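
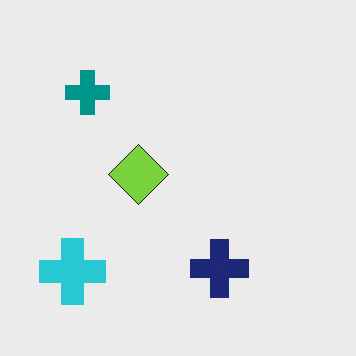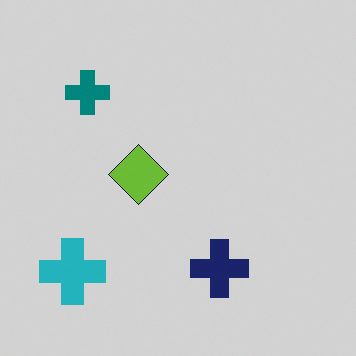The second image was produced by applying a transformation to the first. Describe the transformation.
The second image is the first slightly darkened.

Every pixel — background and shapes alike — is uniformly darkened.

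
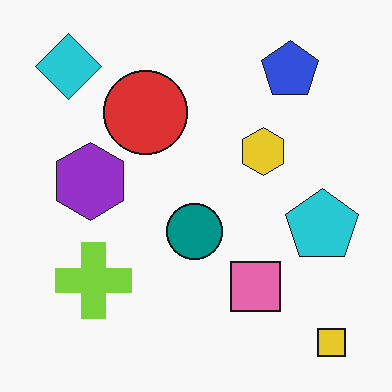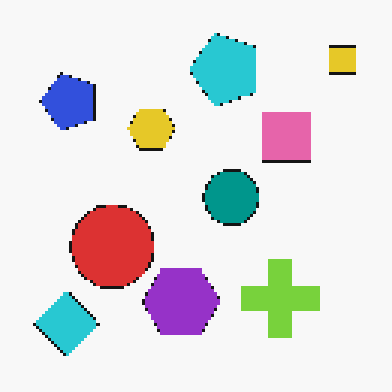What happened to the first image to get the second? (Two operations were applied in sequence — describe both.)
It was rotated 90° counter-clockwise, then mildly pixelated.

The yellow square sits in the bottom-right of the first image and the top-right of the second — consistent with a whole-image 90° counter-clockwise rotation. Shapes are reduced to large square blocks; fine edges and outlines are lost — a downscale-then-upscale (mosaic) effect.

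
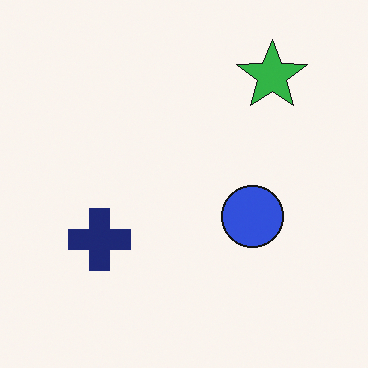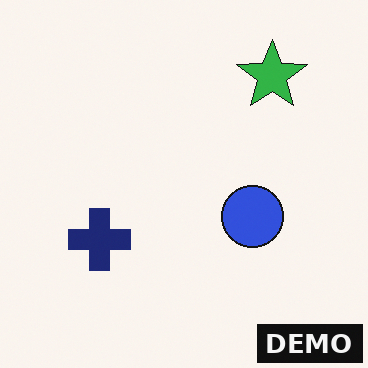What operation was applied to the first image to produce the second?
This is the original image watermarked with the text "DEMO" in the lower-right corner.

A dark label reading "DEMO" appears in the lower-right corner.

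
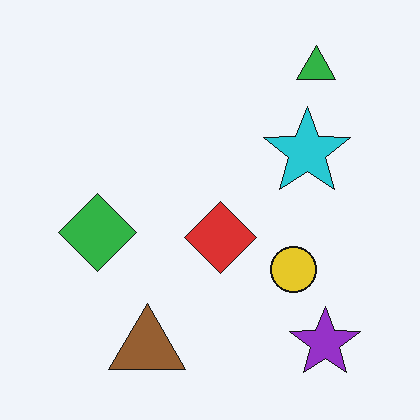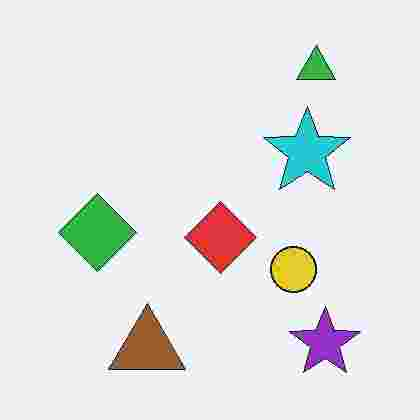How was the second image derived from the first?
The second image is the first heavily JPEG-compressed with obvious blocking artifacts.

Blocky 8×8 compression artifacts appear around shape edges and the flat background shows ringing — characteristic JPEG degradation.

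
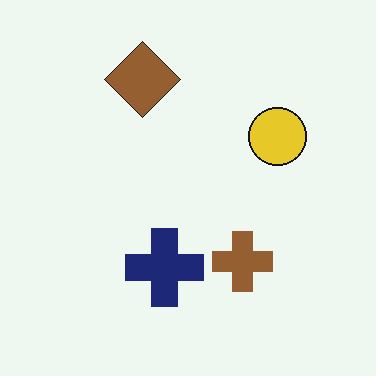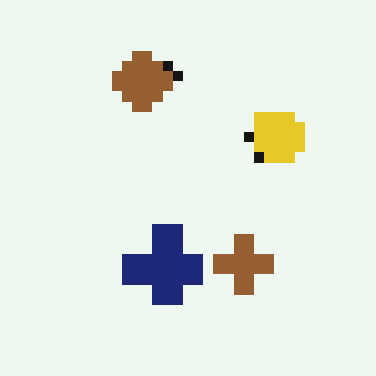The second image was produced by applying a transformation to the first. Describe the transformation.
This is the original image heavily pixelated into large blocks.

Shapes are reduced to large square blocks; fine edges and outlines are lost — a downscale-then-upscale (mosaic) effect.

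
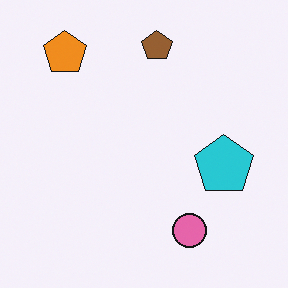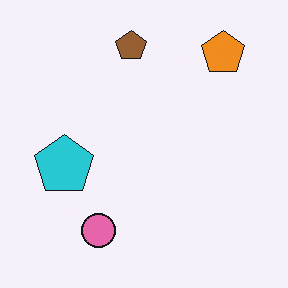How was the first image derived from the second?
This is the original image flipped horizontally (left ↔ right).

The cyan pentagon is in the left of the second image and the right of the first — shapes on opposite sides of the vertical midline have swapped in a mirror flip.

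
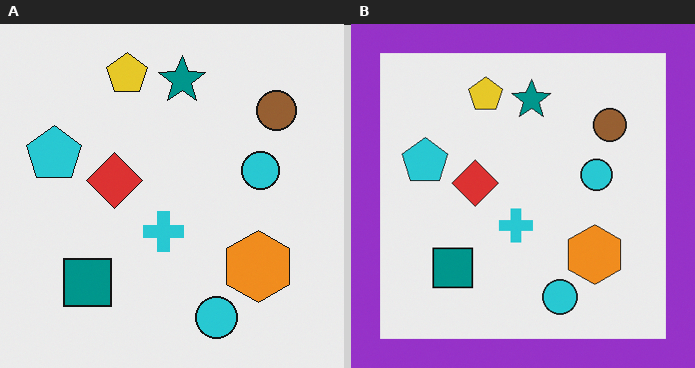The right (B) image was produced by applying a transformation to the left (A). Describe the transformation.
Framed with a purple border.

A solid purple frame runs around the edge of the right (B) image, with the content slightly shrunk inside it.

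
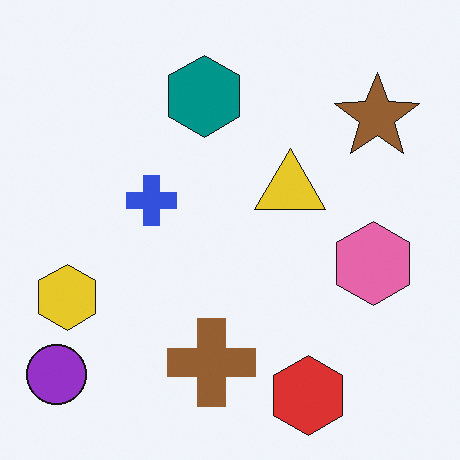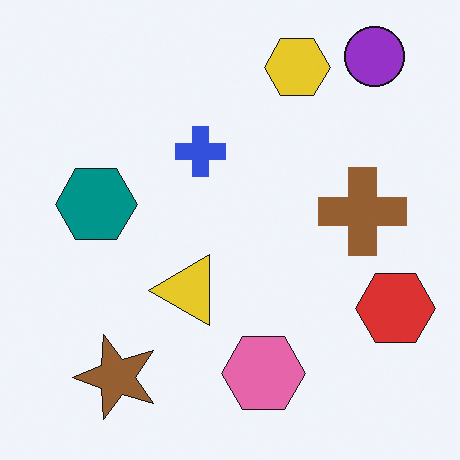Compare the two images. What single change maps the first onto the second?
The second image is the first transposed (reflected across the top-left ↔ bottom-right diagonal).

Shapes have swapped their row and column positions — what was in the top-right is now in the bottom-left — a diagonal reflection.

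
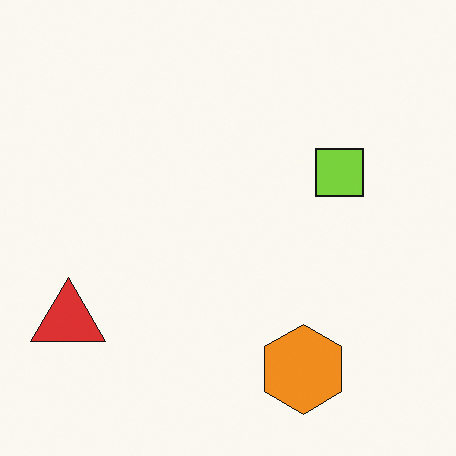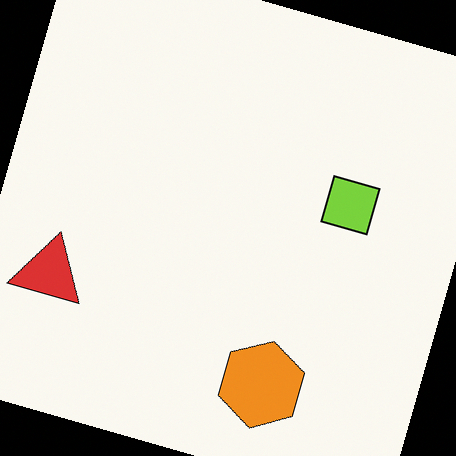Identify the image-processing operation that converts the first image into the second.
It was rotated clockwise by a moderate amount.

Every shape is tilted by the same angle and the image corners show triangular fill wedges — a whole-image rotation by a non-right angle.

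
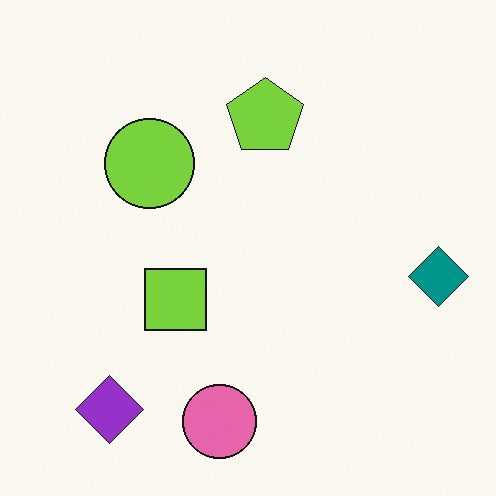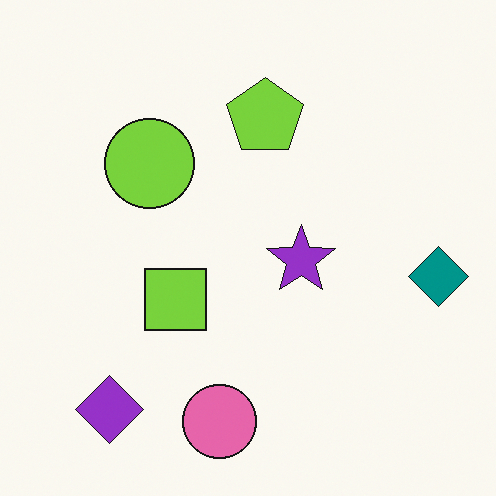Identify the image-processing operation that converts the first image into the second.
The second image is the first overlaid with an additional purple star.

A purple star appears in the second image that is absent from the first.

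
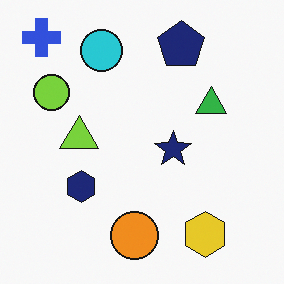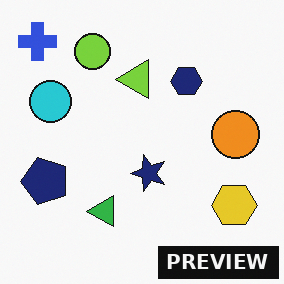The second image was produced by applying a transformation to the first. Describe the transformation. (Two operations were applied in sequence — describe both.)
It was transposed (reflected across the top-left ↔ bottom-right diagonal), then watermarked with the text "PREVIEW" in the lower-right corner.

Shapes have swapped their row and column positions — what was in the top-right is now in the bottom-left — a diagonal reflection. A dark label reading "PREVIEW" appears in the lower-right corner.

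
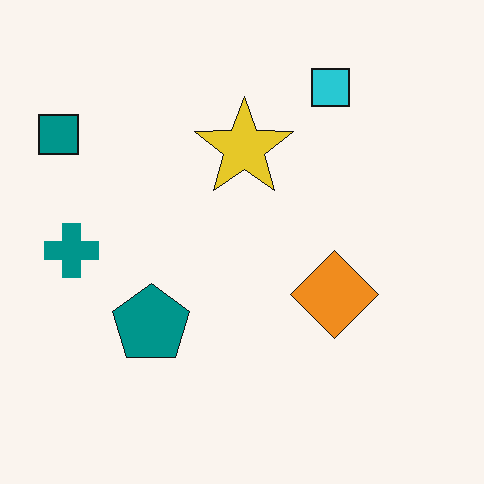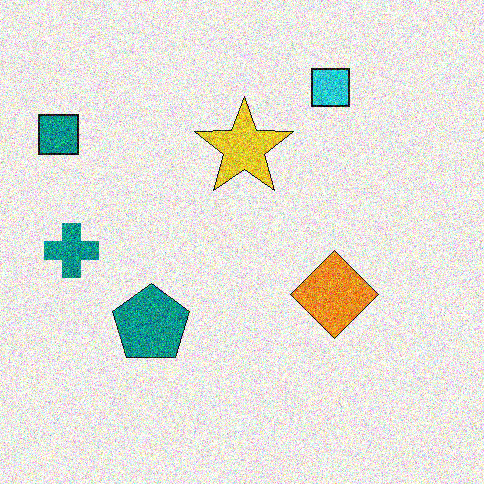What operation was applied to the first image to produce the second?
The second image is the first degraded with a thick layer of grain.

Random speckle covers the whole image, including the flat background.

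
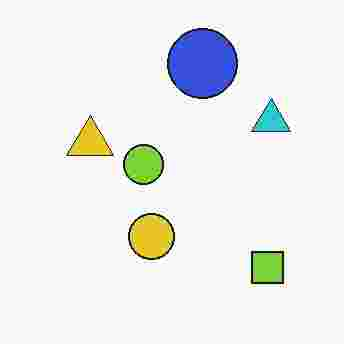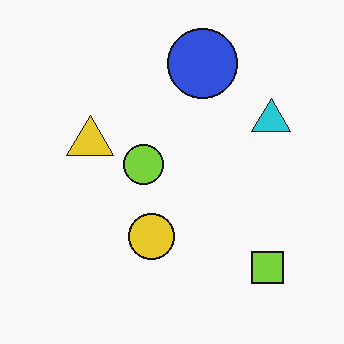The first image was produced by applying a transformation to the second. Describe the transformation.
It was degraded with heavy JPEG compression.

Blocky 8×8 compression artifacts appear around shape edges and the flat background shows ringing — characteristic JPEG degradation.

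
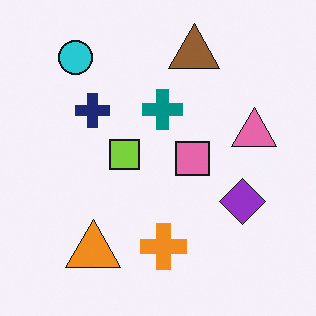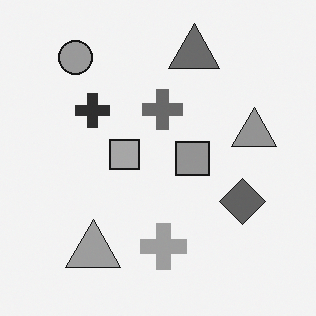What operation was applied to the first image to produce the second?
The image was converted to grayscale.

All color is removed — every shape is now a shade of grey.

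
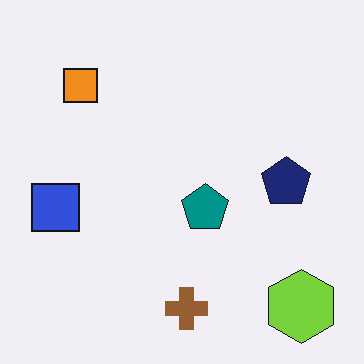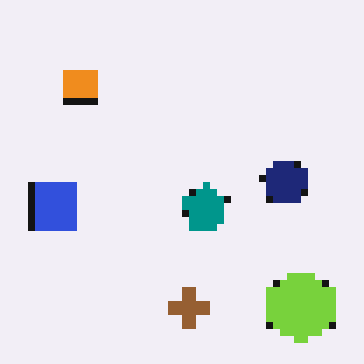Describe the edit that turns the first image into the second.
This is the original image pixelated into visible square blocks.

Shapes are reduced to large square blocks; fine edges and outlines are lost — a downscale-then-upscale (mosaic) effect.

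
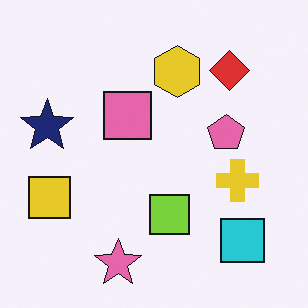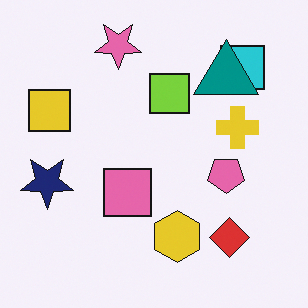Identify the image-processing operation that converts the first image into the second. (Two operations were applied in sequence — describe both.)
It was flipped vertically (top ↔ bottom), then overlaid with an additional teal triangle.

The pink star is in the bottom of the first image and the top of the second — shapes on opposite sides of the horizontal midline have swapped in a mirror flip. A teal triangle appears in the second image that is absent from the first.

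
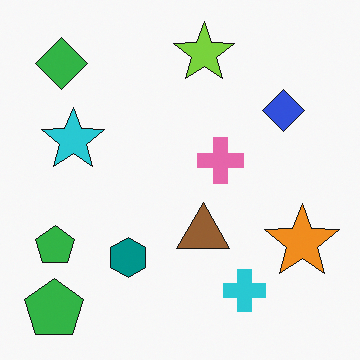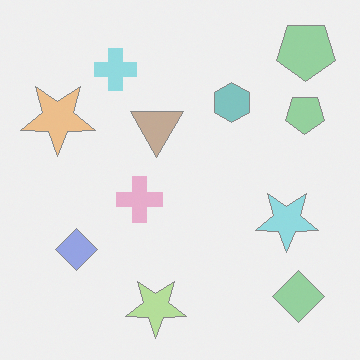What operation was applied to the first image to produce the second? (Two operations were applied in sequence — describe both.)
It was given much lower contrast, then rotated 180°.

Tones are pushed toward mid-grey across the whole image — a global contrast change. The green diamond sits in the top-left of the first image and the bottom-right of the second — consistent with a whole-image 180° rotation.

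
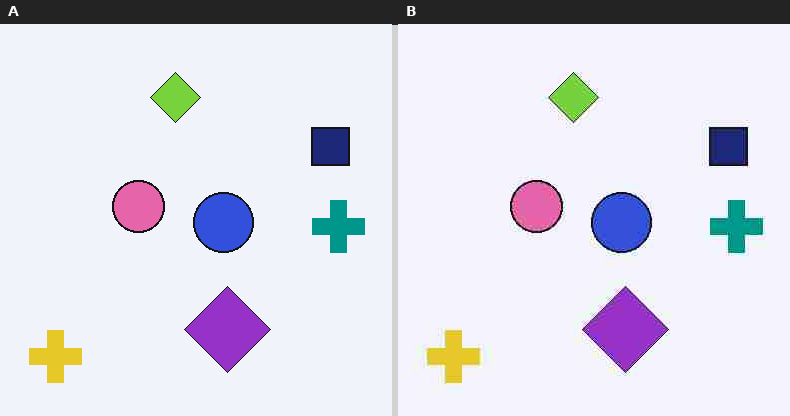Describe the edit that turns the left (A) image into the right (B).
The transformation is: degraded with heavy JPEG compression.

Blocky 8×8 compression artifacts appear around shape edges and the flat background shows ringing — characteristic JPEG degradation.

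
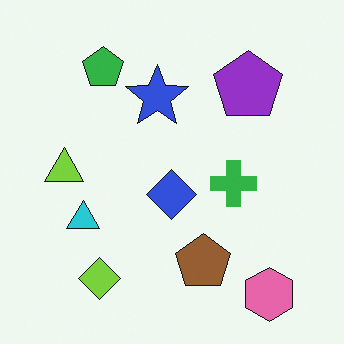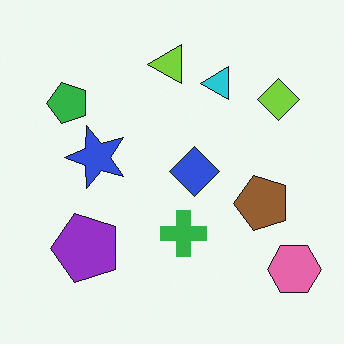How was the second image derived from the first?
Transposed (reflected across the top-left ↔ bottom-right diagonal).

Shapes have swapped their row and column positions — what was in the top-right is now in the bottom-left — a diagonal reflection.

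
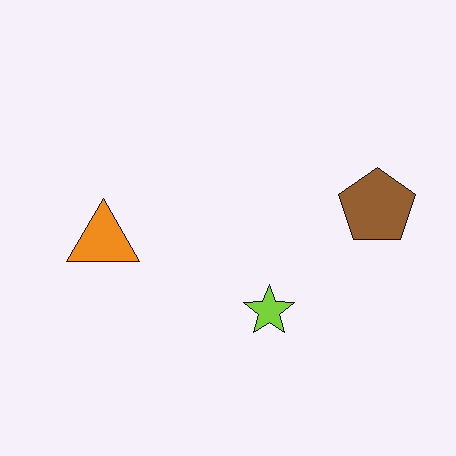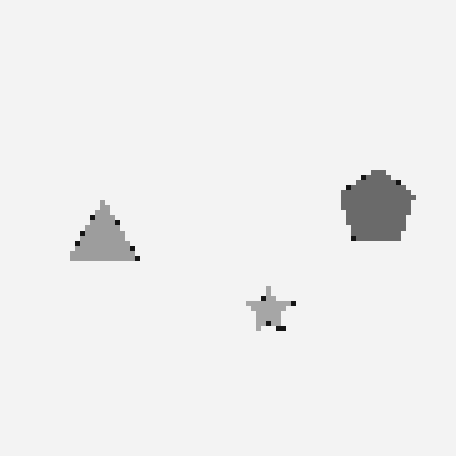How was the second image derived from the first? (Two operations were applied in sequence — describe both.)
The image was mildly pixelated, then converted to grayscale.

Shapes are reduced to large square blocks; fine edges and outlines are lost — a downscale-then-upscale (mosaic) effect. All color is removed — every shape is now a shade of grey.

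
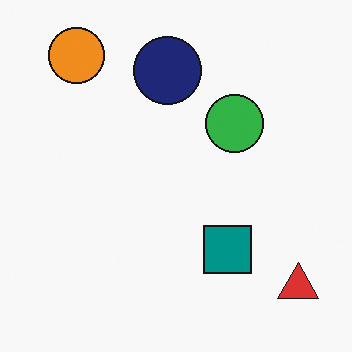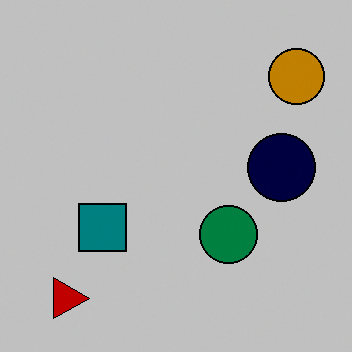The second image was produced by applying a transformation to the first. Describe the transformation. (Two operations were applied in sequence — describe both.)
Aggressively posterized, then rotated 90° clockwise.

Each flat color has snapped to a coarser quantized level — most visibly, the near-white background has dropped to a flat grey. The red triangle sits in the bottom-right of the first image and the bottom-left of the second — consistent with a whole-image 90° clockwise rotation.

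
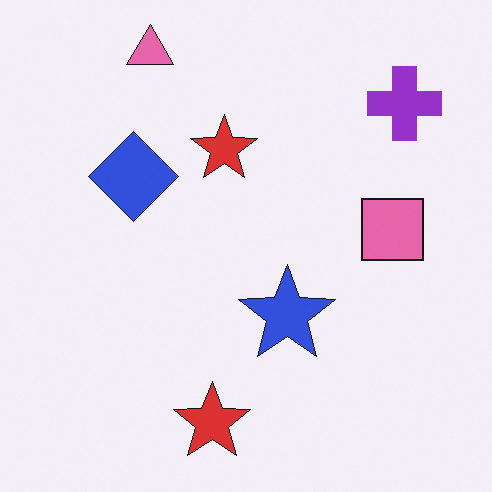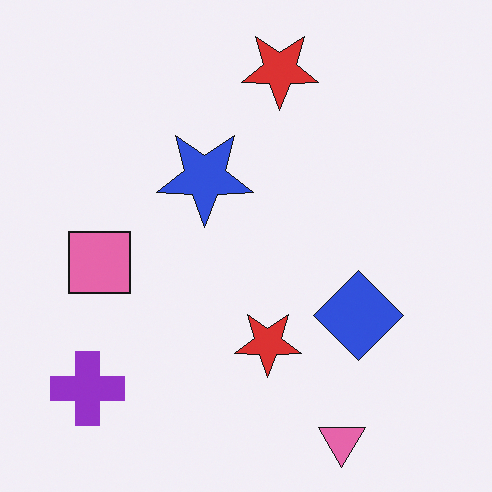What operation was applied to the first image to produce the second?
This is the original image rotated 180°.

The pink triangle sits in the top-left of the first image and the bottom-right of the second — consistent with a whole-image 180° rotation.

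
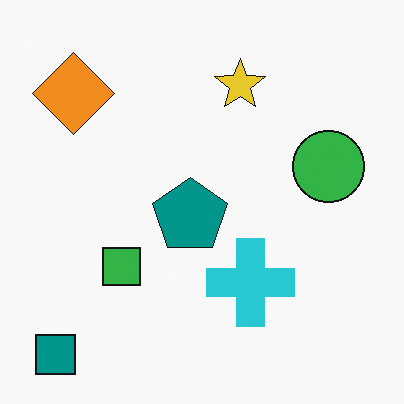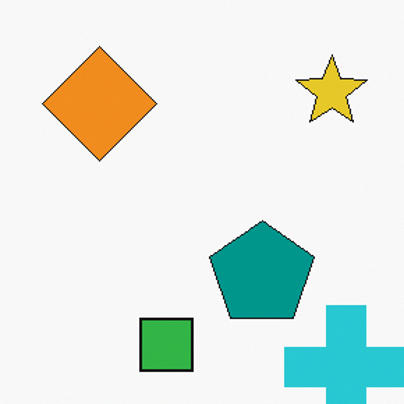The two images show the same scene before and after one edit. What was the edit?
This is the original image cropped to a modestly smaller region and rescaled.

The visible shapes are larger and the field of view is narrower; shapes near the original edges may be partly or wholly outside the frame — a crop-and-rescale.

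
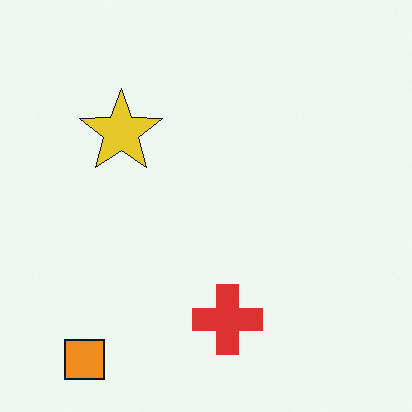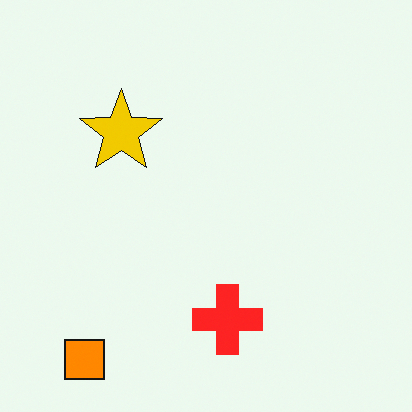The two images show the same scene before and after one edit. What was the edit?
This is the original image slightly oversaturated.

All colors are more vivid — a global saturation change.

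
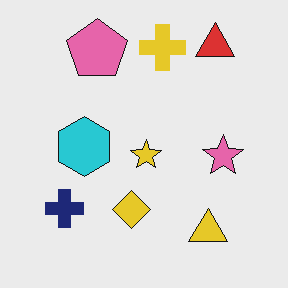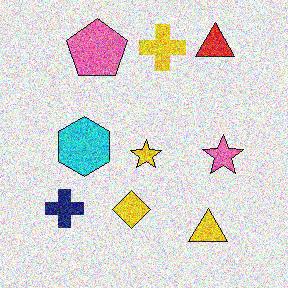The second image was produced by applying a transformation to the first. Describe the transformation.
Degraded with a thick layer of grain.

Random speckle covers the whole image, including the flat background.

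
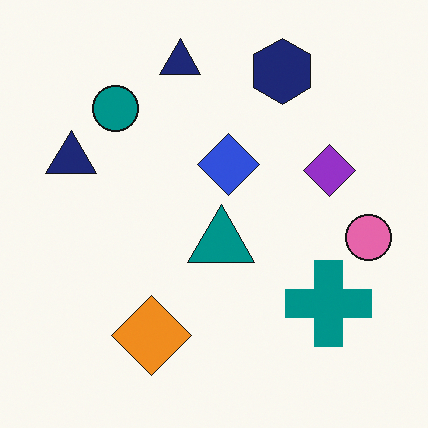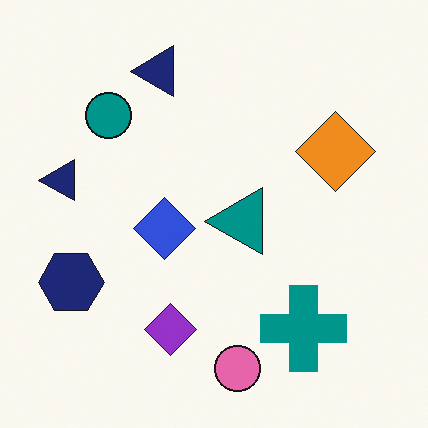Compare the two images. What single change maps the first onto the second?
It was transposed (reflected across the top-left ↔ bottom-right diagonal).

Shapes have swapped their row and column positions — what was in the top-right is now in the bottom-left — a diagonal reflection.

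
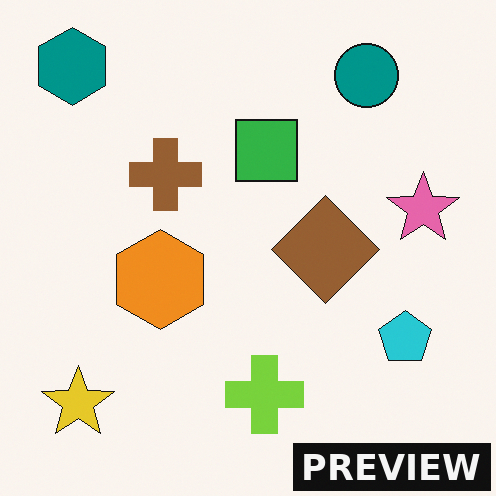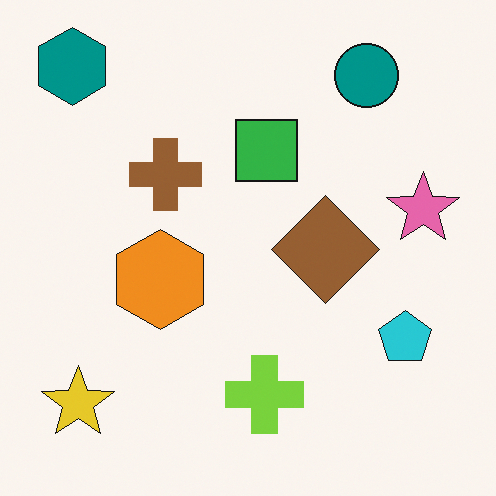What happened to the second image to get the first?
The transformation is: watermarked with the text "PREVIEW" in the lower-right corner.

A dark label reading "PREVIEW" appears in the lower-right corner.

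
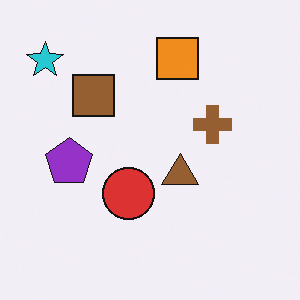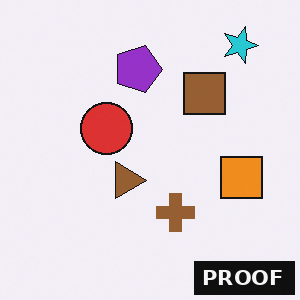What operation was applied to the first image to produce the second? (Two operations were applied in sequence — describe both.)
The second image is the first rotated 90° clockwise, then watermarked with the text "PROOF" in the lower-right corner.

The cyan star sits in the top-left of the first image and the top-right of the second — consistent with a whole-image 90° clockwise rotation. A dark label reading "PROOF" appears in the lower-right corner.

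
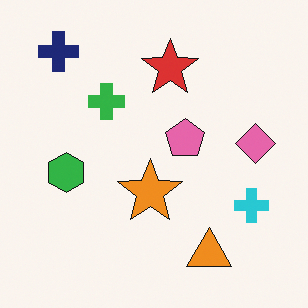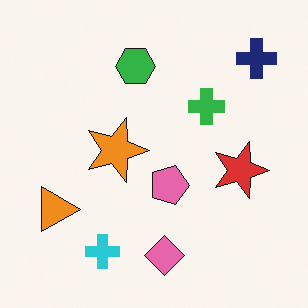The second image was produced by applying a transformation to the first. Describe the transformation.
It was rotated 90° clockwise.

The navy cross sits in the top-left of the first image and the top-right of the second — consistent with a whole-image 90° clockwise rotation.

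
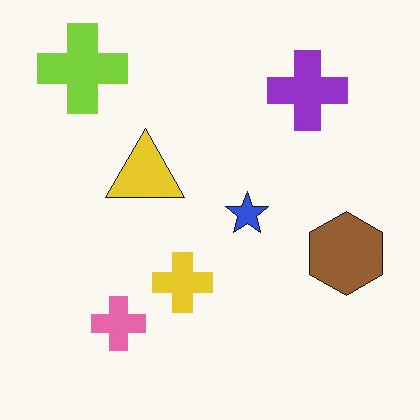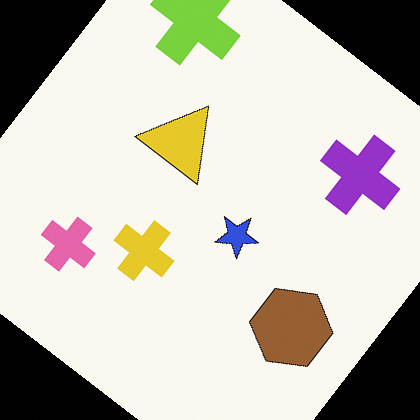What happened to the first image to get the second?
It was rotated clockwise by a large amount — several tens of degrees.

Every shape is tilted by the same angle and the image corners show triangular fill wedges — a whole-image rotation by a non-right angle.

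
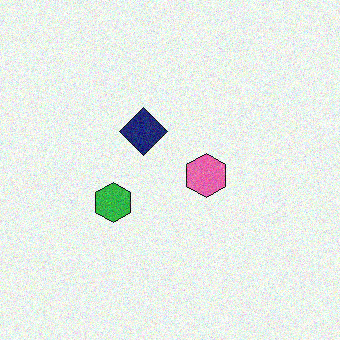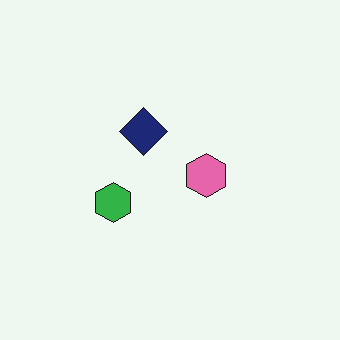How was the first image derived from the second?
This is the original image degraded with moderate additive noise.

Random speckle covers the whole image, including the flat background.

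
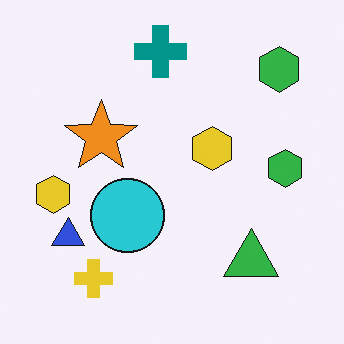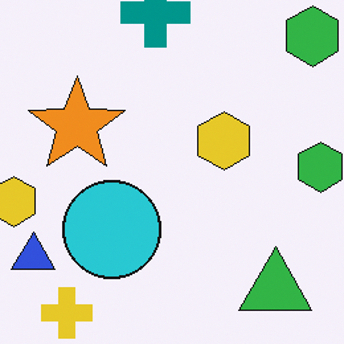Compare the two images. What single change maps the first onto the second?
The transformation is: cropped slightly and scaled back up.

The visible shapes are larger and the field of view is narrower; shapes near the original edges may be partly or wholly outside the frame — a crop-and-rescale.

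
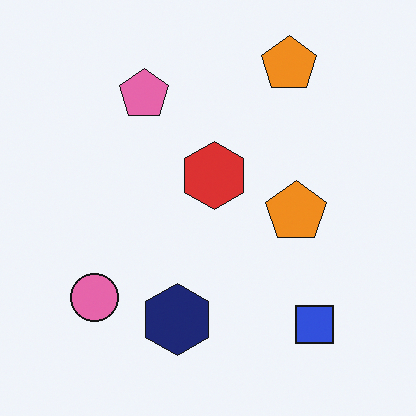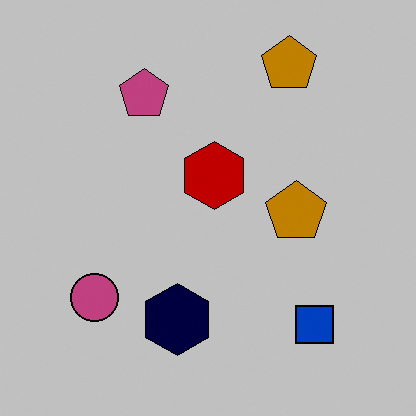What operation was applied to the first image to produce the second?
It was aggressively posterized.

Each flat color has snapped to a coarser quantized level — most visibly, the near-white background has dropped to a flat grey.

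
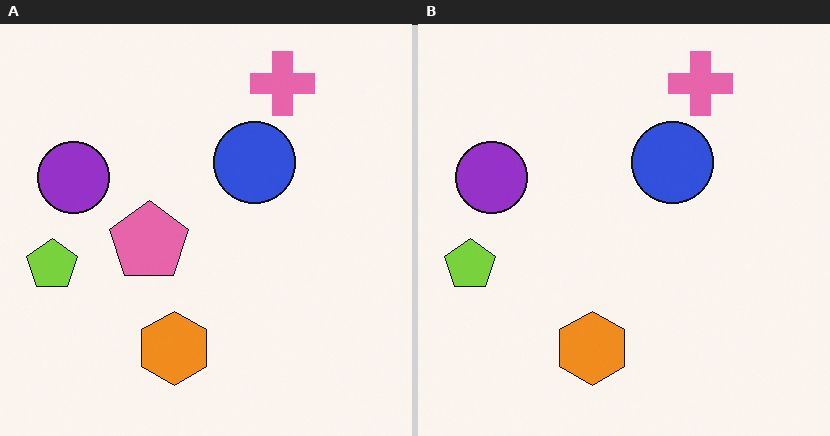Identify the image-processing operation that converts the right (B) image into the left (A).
The left (A) image is the right (B) overlaid with an additional pink pentagon.

A pink pentagon appears in the left (A) image that is absent from the right (B).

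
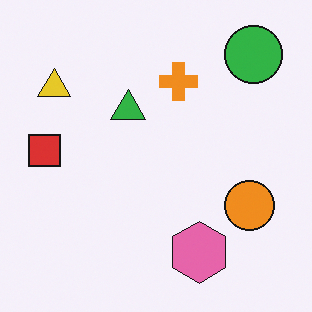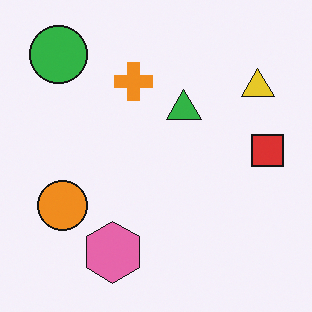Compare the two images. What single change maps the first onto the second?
The second image is the first flipped horizontally (left ↔ right).

The red square is in the left of the first image and the right of the second — shapes on opposite sides of the vertical midline have swapped in a mirror flip.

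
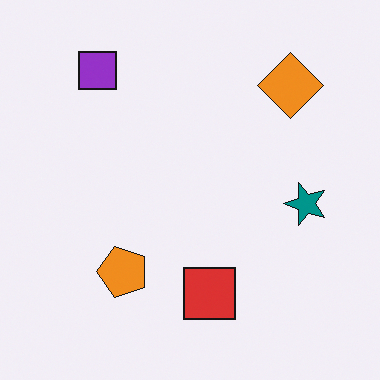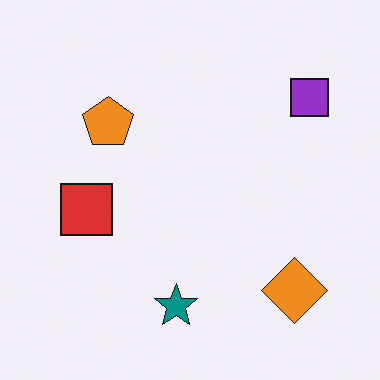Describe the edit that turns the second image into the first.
Rotated 90° counter-clockwise.

The purple square sits in the top-right of the second image and the top-left of the first — consistent with a whole-image 90° counter-clockwise rotation.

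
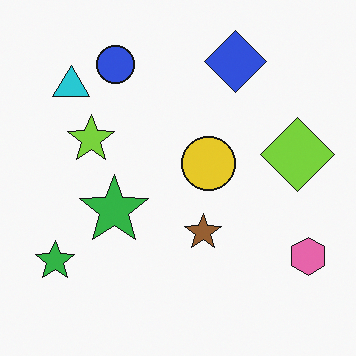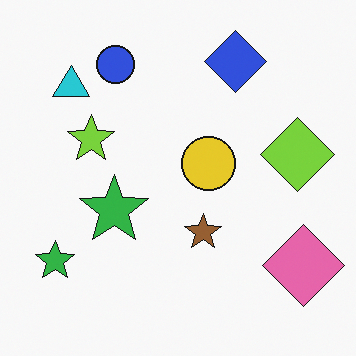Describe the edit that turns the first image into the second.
The transformation is: overlaid with an additional pink diamond.

A pink diamond appears in the second image that is absent from the first.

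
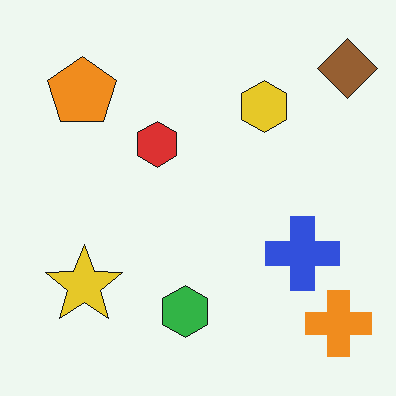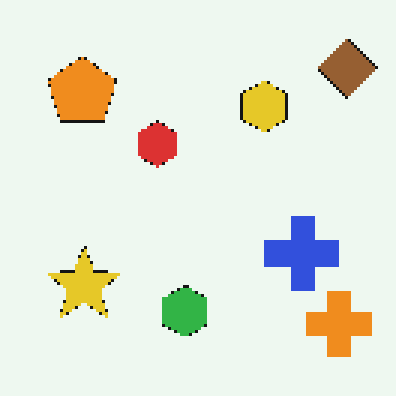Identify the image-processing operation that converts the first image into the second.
This is the original image mildly pixelated.

Shapes are reduced to large square blocks; fine edges and outlines are lost — a downscale-then-upscale (mosaic) effect.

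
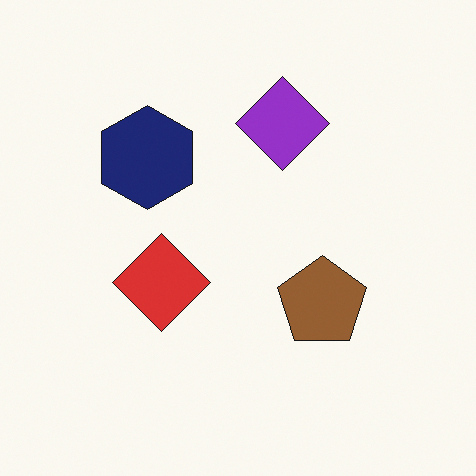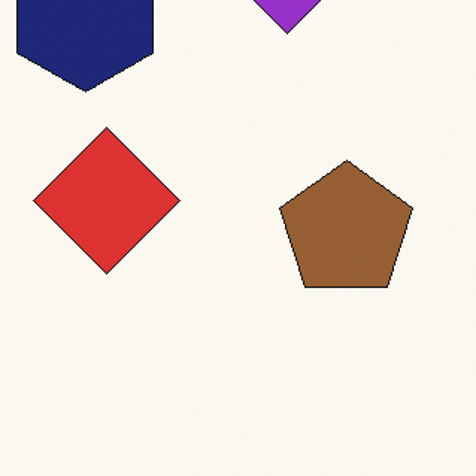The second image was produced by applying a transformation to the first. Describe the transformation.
This is the original image cropped slightly and scaled back up.

The visible shapes are larger and the field of view is narrower; shapes near the original edges may be partly or wholly outside the frame — a crop-and-rescale.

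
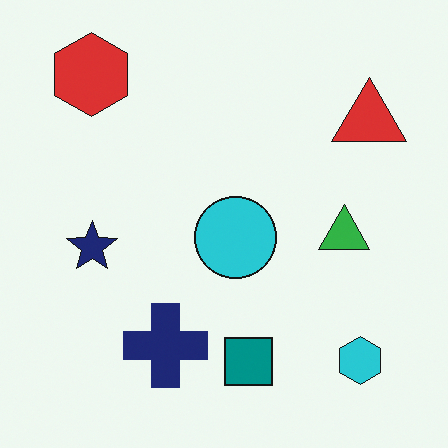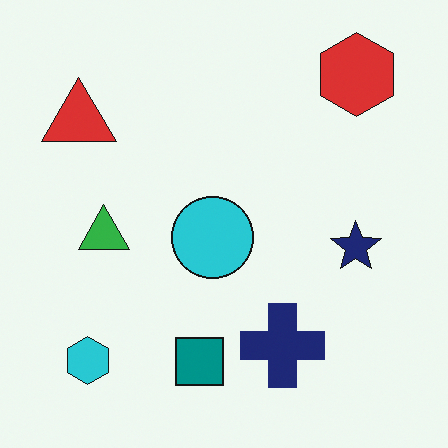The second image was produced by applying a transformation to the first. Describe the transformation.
The image was flipped horizontally (left ↔ right).

The red triangle is in the top-right of the first image and the top-left of the second — shapes on opposite sides of the vertical midline have swapped in a mirror flip.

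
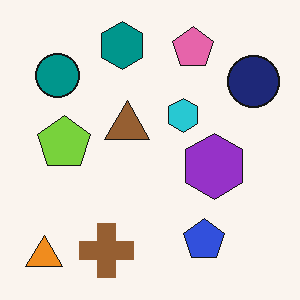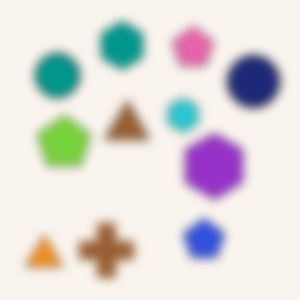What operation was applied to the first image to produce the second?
The image was strongly gaussian-blurred.

Shape edges and outlines are uniformly softened across the whole image.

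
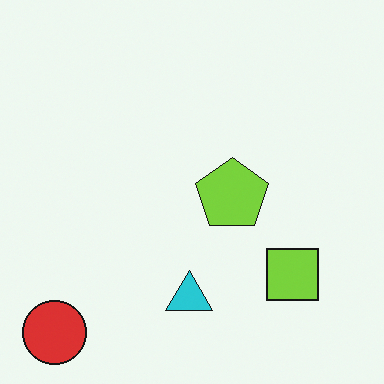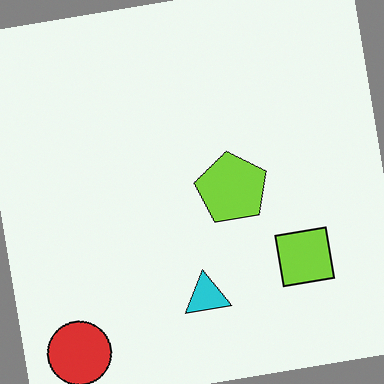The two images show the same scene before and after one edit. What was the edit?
The image was rotated counter-clockwise by a few degrees.

Every shape is tilted by the same angle and the image corners show triangular fill wedges — a whole-image rotation by a non-right angle.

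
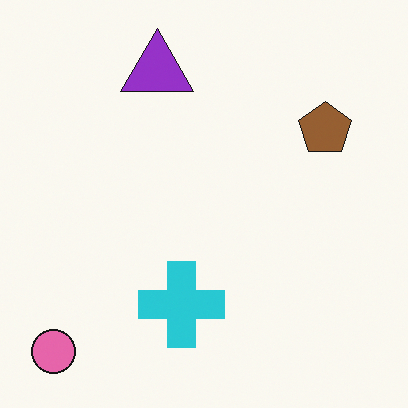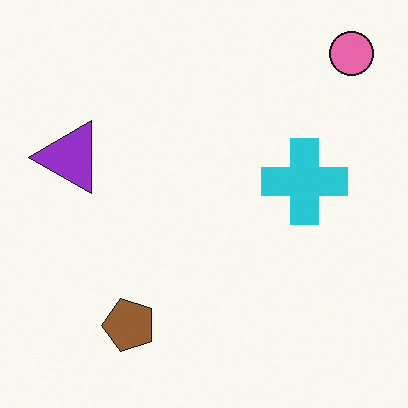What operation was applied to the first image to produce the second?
Transposed (reflected across the top-left ↔ bottom-right diagonal).

Shapes have swapped their row and column positions — what was in the top-right is now in the bottom-left — a diagonal reflection.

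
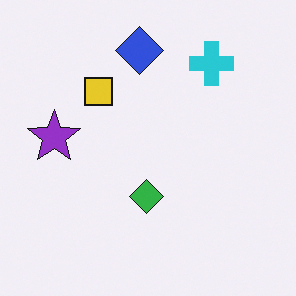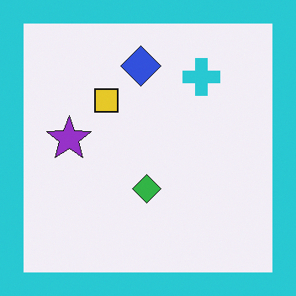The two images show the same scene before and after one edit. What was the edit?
This is the original image framed with a cyan border.

A solid cyan frame runs around the edge of the second image, with the content slightly shrunk inside it.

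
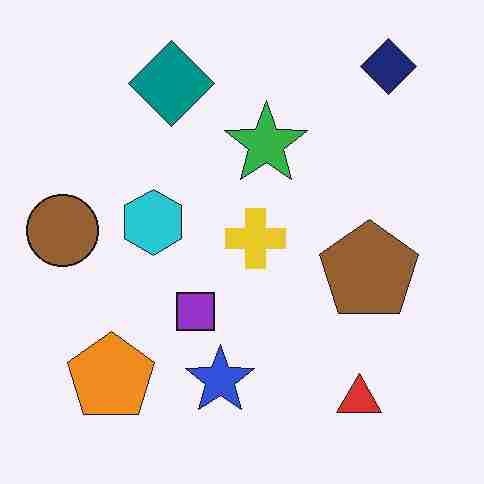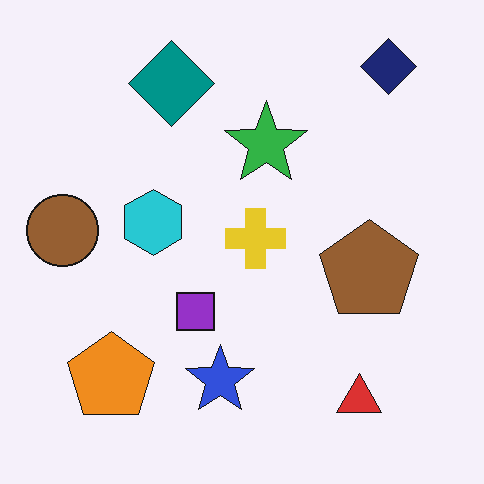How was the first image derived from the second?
It was heavily JPEG-compressed with obvious blocking artifacts.

Blocky 8×8 compression artifacts appear around shape edges and the flat background shows ringing — characteristic JPEG degradation.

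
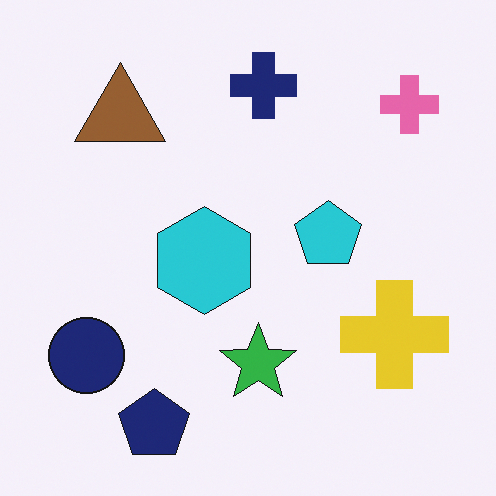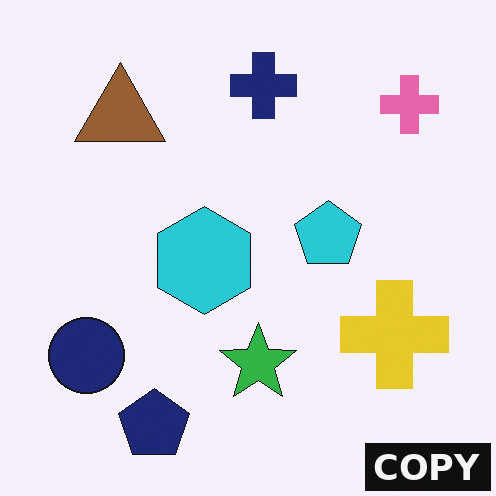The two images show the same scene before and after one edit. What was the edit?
Watermarked with the text "COPY" in the lower-right corner.

A dark label reading "COPY" appears in the lower-right corner.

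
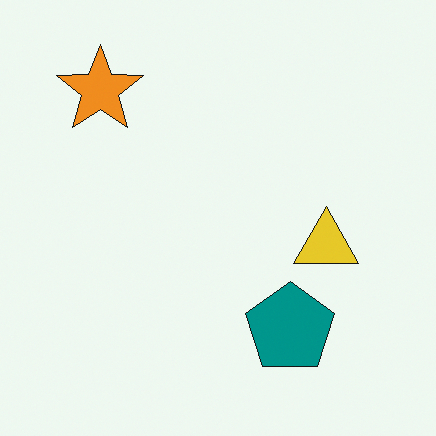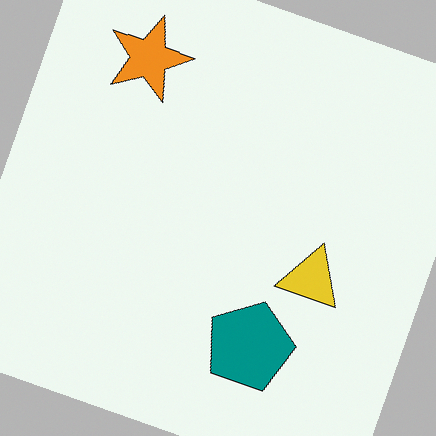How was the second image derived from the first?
The transformation is: rotated clockwise by a clearly visible amount.

Every shape is tilted by the same angle and the image corners show triangular fill wedges — a whole-image rotation by a non-right angle.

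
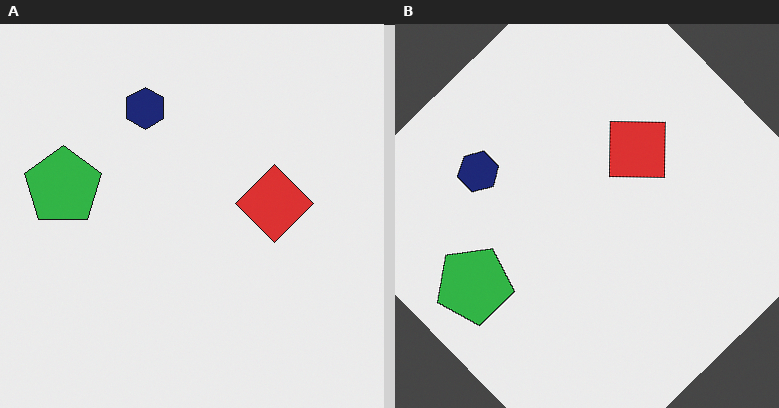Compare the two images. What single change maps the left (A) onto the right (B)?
Rotated counter-clockwise by a large amount — several tens of degrees.

Every shape is tilted by the same angle and the image corners show triangular fill wedges — a whole-image rotation by a non-right angle.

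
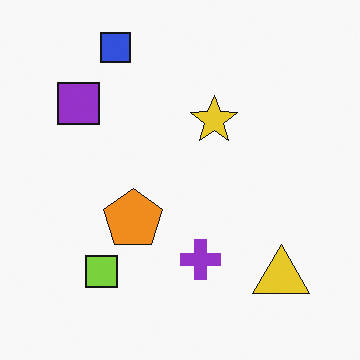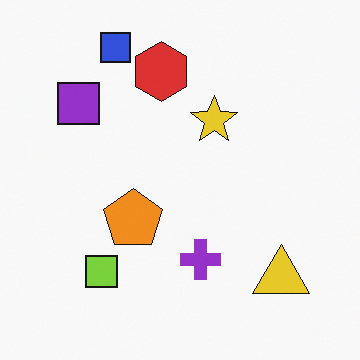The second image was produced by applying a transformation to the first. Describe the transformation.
It was overlaid with an additional red hexagon.

A red hexagon appears in the second image that is absent from the first.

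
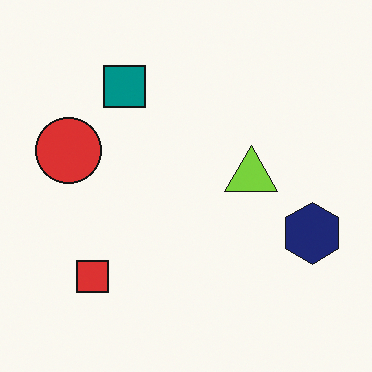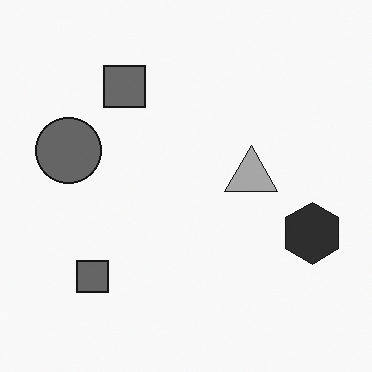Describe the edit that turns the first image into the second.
It was converted to grayscale.

All color is removed — every shape is now a shade of grey.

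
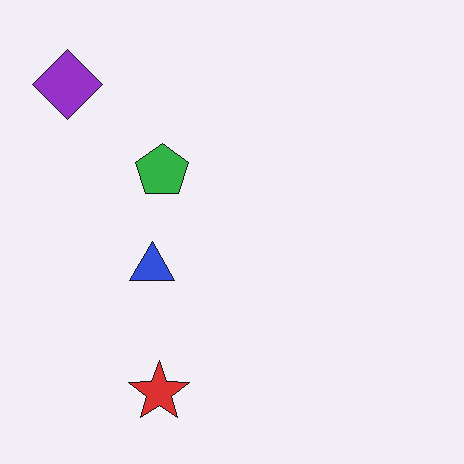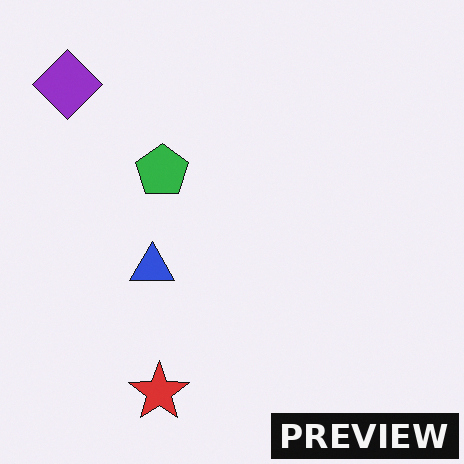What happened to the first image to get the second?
The image was watermarked with the text "PREVIEW" in the lower-right corner.

A dark label reading "PREVIEW" appears in the lower-right corner.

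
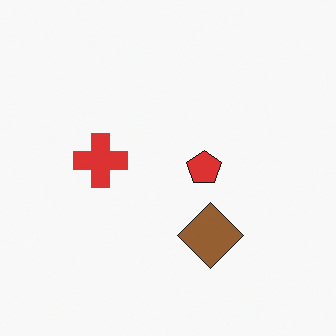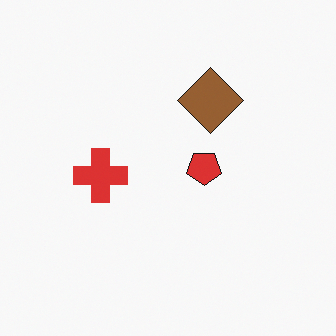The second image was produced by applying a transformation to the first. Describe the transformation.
Flipped vertically (top ↔ bottom).

The brown diamond is in the bottom of the first image and the top of the second — shapes on opposite sides of the horizontal midline have swapped in a mirror flip.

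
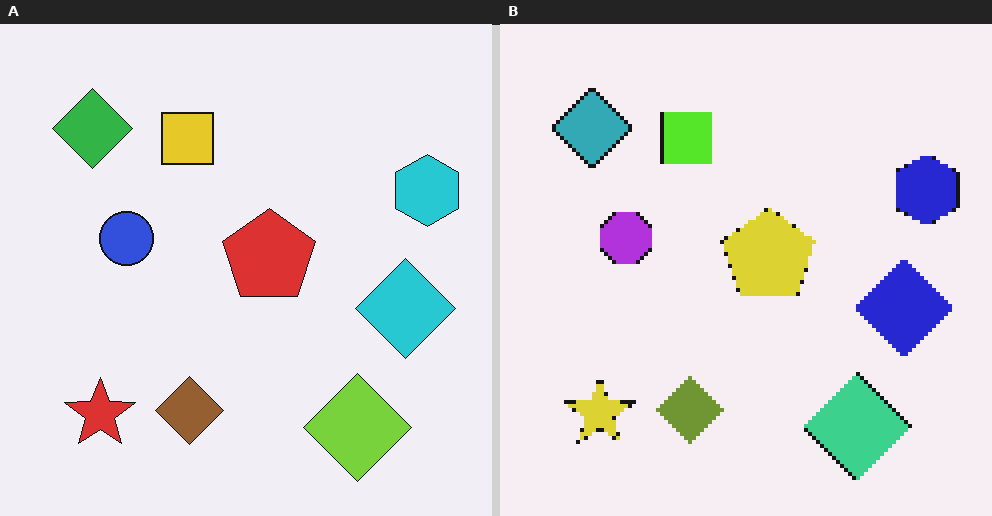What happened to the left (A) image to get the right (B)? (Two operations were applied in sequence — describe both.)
The right (B) image is the left (A) mildly pixelated, then hue-shifted by a small amount.

Shapes are reduced to large square blocks; fine edges and outlines are lost — a downscale-then-upscale (mosaic) effect. Every shape's color has rotated by the same amount around the hue wheel — a uniform hue shift.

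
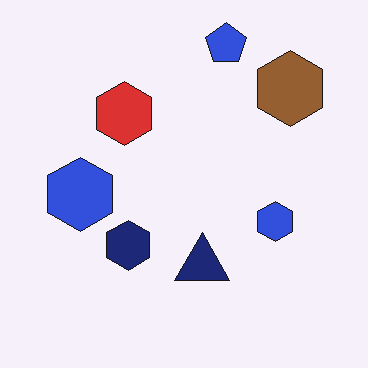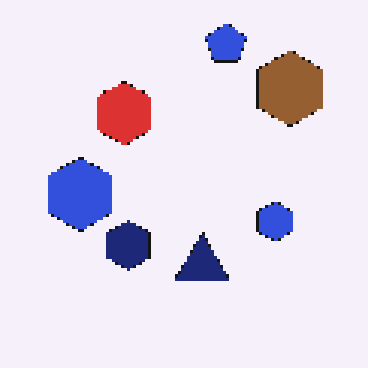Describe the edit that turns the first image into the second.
The transformation is: mildly pixelated.

Shapes are reduced to large square blocks; fine edges and outlines are lost — a downscale-then-upscale (mosaic) effect.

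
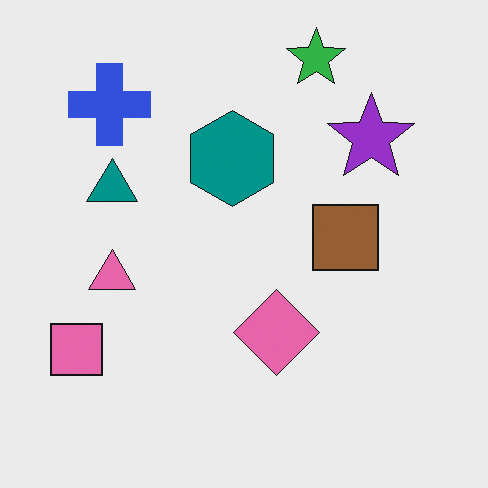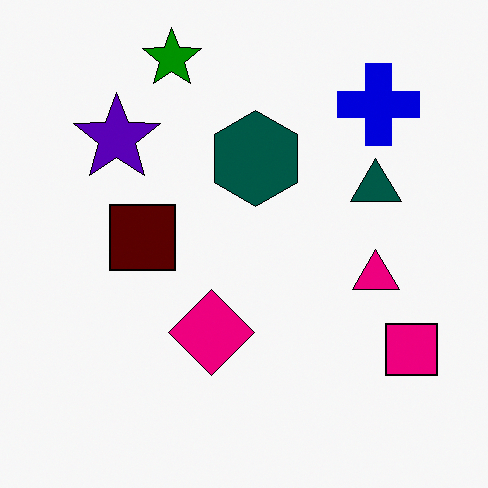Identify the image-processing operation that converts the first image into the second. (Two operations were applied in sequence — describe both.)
The second image is the first flipped horizontally (left ↔ right), then given much higher contrast.

The pink square is in the bottom-left of the first image and the bottom-right of the second — shapes on opposite sides of the vertical midline have swapped in a mirror flip. Tones are pushed away from mid-grey across the whole image — a global contrast change.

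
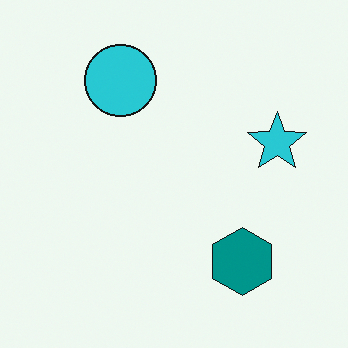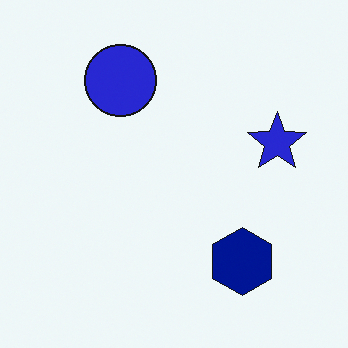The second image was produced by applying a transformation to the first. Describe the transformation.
This is the original image hue-shifted slightly.

Every shape's color has rotated by the same amount around the hue wheel — a uniform hue shift.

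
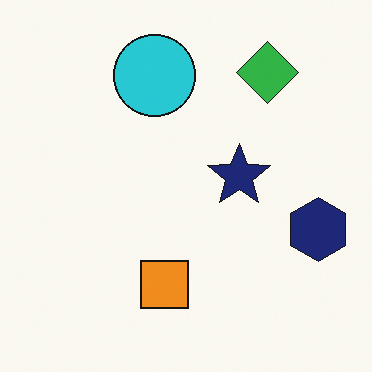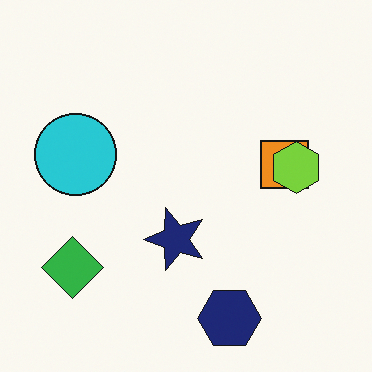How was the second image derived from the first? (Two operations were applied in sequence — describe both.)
The image was transposed (reflected across the top-left ↔ bottom-right diagonal), then overlaid with an additional lime hexagon.

Shapes have swapped their row and column positions — what was in the top-right is now in the bottom-left — a diagonal reflection. A lime hexagon appears in the second image that is absent from the first.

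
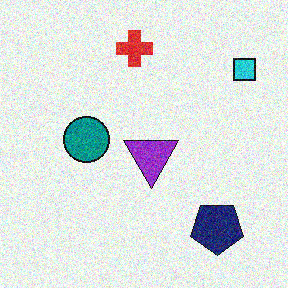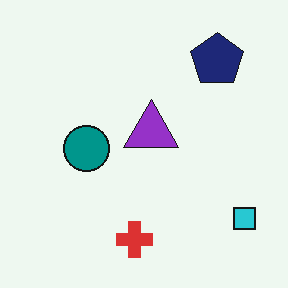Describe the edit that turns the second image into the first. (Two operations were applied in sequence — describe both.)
It was degraded with moderate additive noise, then flipped vertically (top ↔ bottom).

Random speckle covers the whole image, including the flat background. The red cross is in the bottom of the second image and the top of the first — shapes on opposite sides of the horizontal midline have swapped in a mirror flip.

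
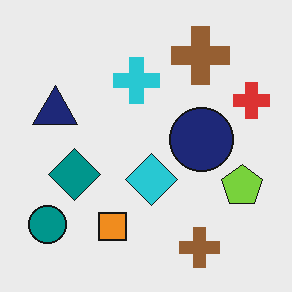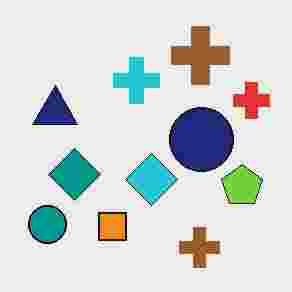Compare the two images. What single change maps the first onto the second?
Degraded with heavy JPEG compression.

Blocky 8×8 compression artifacts appear around shape edges and the flat background shows ringing — characteristic JPEG degradation.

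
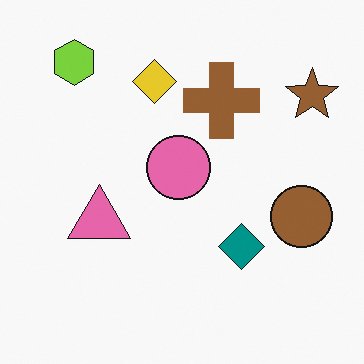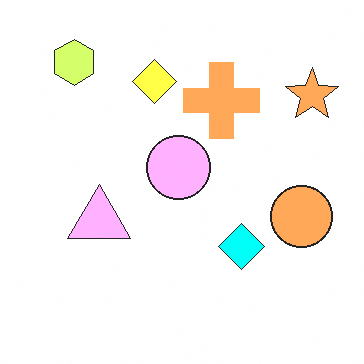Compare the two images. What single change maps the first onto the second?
Noticeably brightened.

Every pixel — background and shapes alike — is uniformly brightened.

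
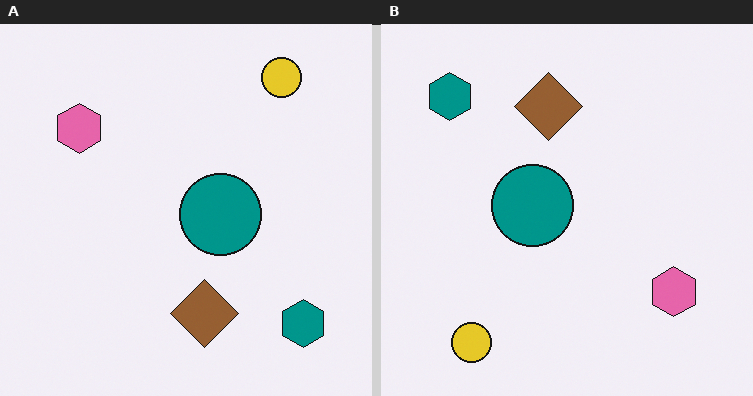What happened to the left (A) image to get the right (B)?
The right (B) image is the left (A) rotated 180°.

The yellow circle sits in the top-right of the left (A) image and the bottom-left of the right (B) — consistent with a whole-image 180° rotation.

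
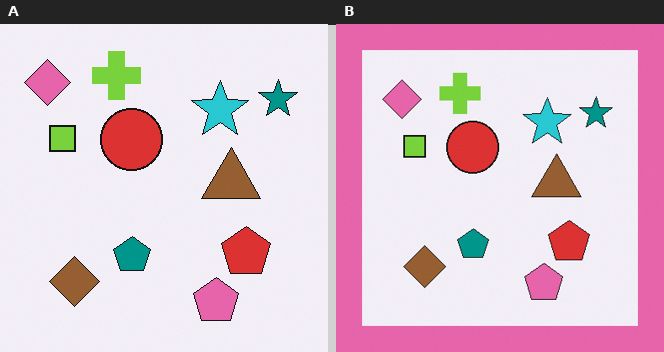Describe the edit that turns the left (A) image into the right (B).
Framed with a pink border.

A solid pink frame runs around the edge of the right (B) image, with the content slightly shrunk inside it.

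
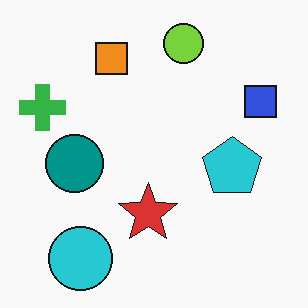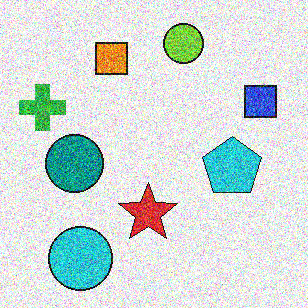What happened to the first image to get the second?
The second image is the first degraded with a thick layer of grain.

Random speckle covers the whole image, including the flat background.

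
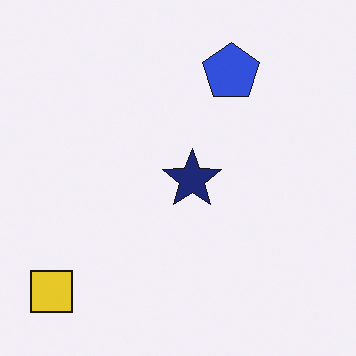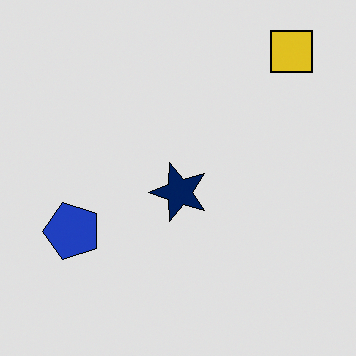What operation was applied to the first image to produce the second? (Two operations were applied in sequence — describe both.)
The second image is the first transposed (reflected across the top-left ↔ bottom-right diagonal), then moderately posterized.

Shapes have swapped their row and column positions — what was in the top-right is now in the bottom-left — a diagonal reflection. Each flat color has snapped to a coarser quantized level — most visibly, the near-white background has dropped to a flat grey.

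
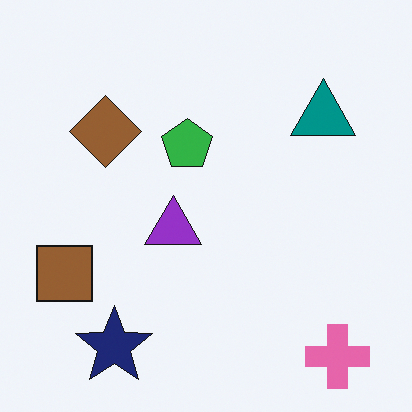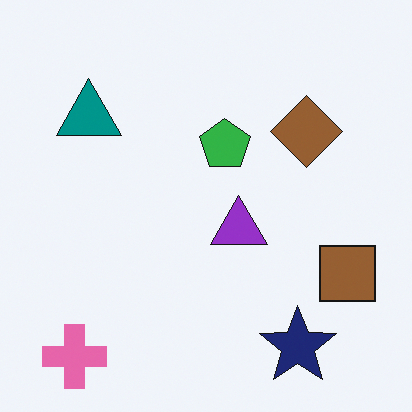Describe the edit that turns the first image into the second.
The image was flipped horizontally (left ↔ right).

The brown square is in the left of the first image and the right of the second — shapes on opposite sides of the vertical midline have swapped in a mirror flip.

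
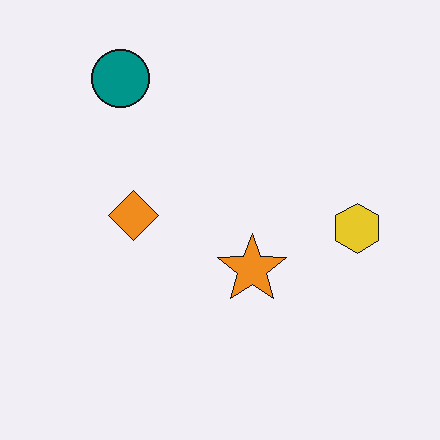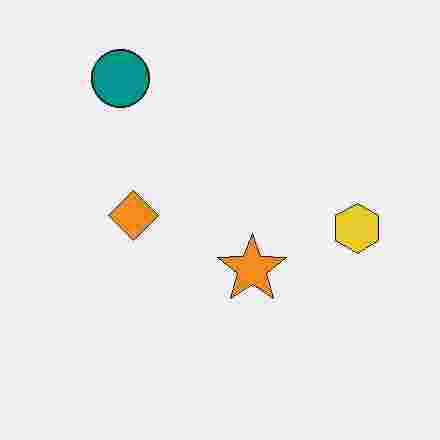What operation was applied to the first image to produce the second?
The transformation is: degraded with heavy JPEG compression.

Blocky 8×8 compression artifacts appear around shape edges and the flat background shows ringing — characteristic JPEG degradation.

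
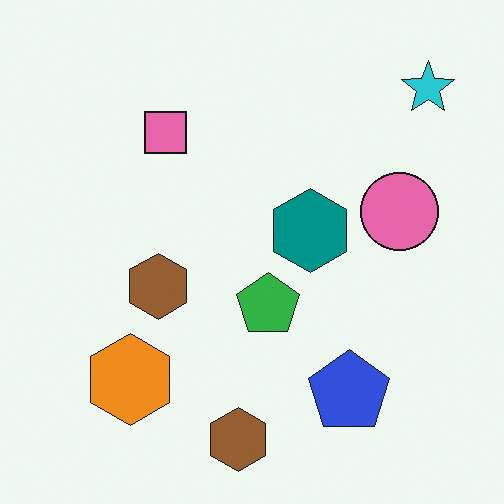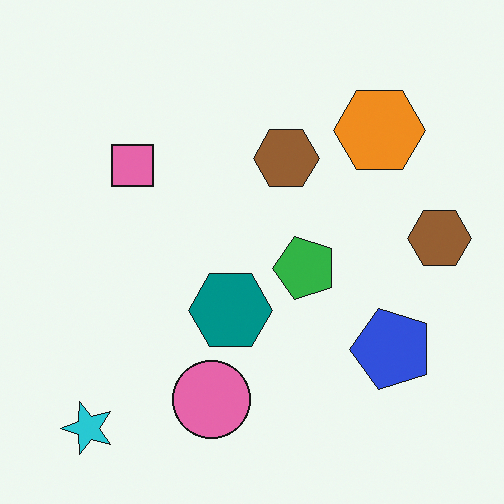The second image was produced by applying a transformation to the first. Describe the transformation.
Transposed (reflected across the top-left ↔ bottom-right diagonal).

Shapes have swapped their row and column positions — what was in the top-right is now in the bottom-left — a diagonal reflection.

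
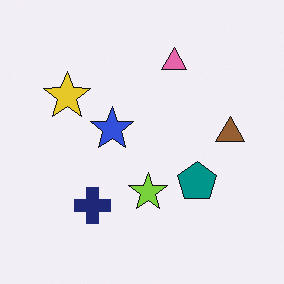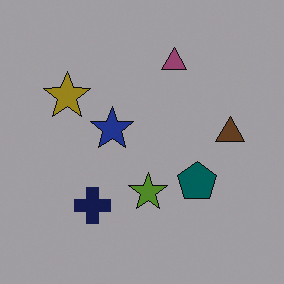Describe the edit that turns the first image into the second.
The transformation is: noticeably darkened.

Every pixel — background and shapes alike — is uniformly darkened.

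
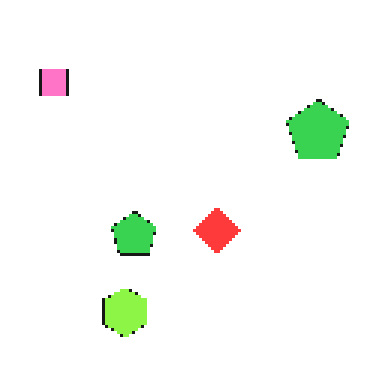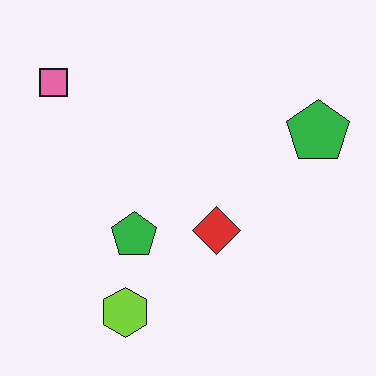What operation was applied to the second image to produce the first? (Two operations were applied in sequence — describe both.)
The image was mildly pixelated, then slightly brightened.

Shapes are reduced to large square blocks; fine edges and outlines are lost — a downscale-then-upscale (mosaic) effect. Every pixel — background and shapes alike — is uniformly brightened.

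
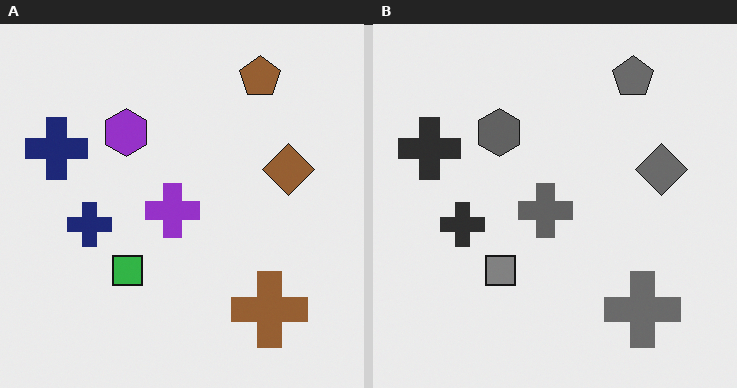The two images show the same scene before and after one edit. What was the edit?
It was converted to grayscale.

All color is removed — every shape is now a shade of grey.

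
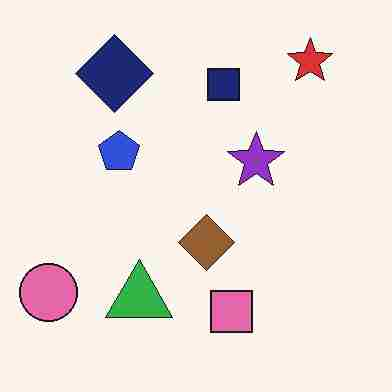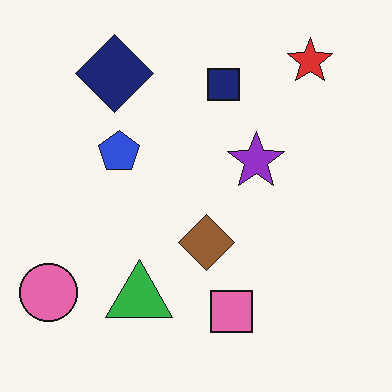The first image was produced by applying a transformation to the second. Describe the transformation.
The image was heavily JPEG-compressed with obvious blocking artifacts.

Blocky 8×8 compression artifacts appear around shape edges and the flat background shows ringing — characteristic JPEG degradation.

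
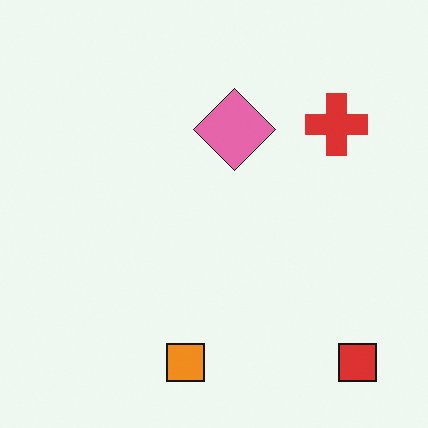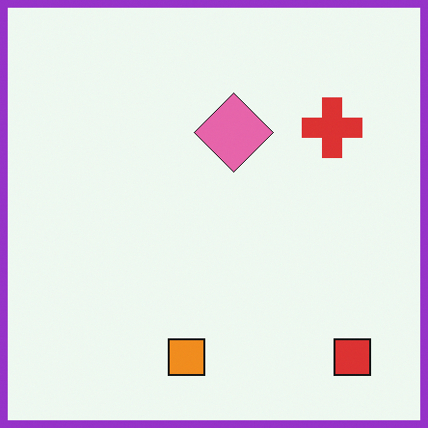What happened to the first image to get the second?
The image was framed with a purple border.

A solid purple frame runs around the edge of the second image, with the content slightly shrunk inside it.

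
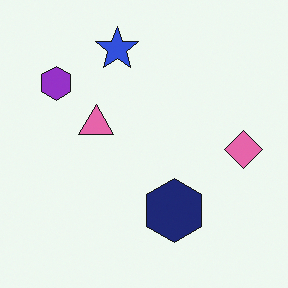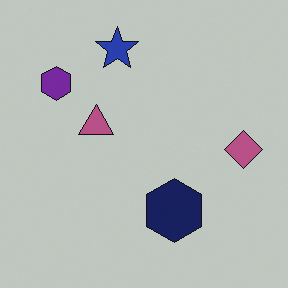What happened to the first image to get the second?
Slightly darkened.

Every pixel — background and shapes alike — is uniformly darkened.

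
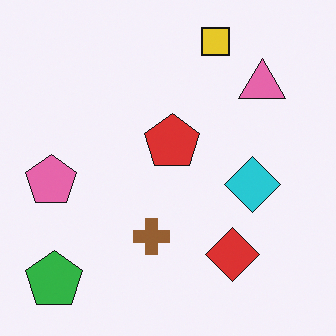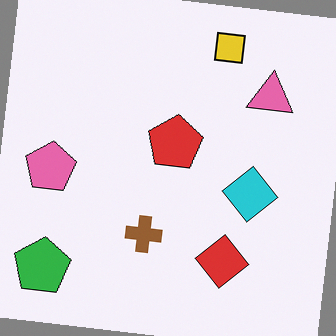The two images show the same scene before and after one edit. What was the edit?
The image was rotated clockwise by a few degrees.

Every shape is tilted by the same angle and the image corners show triangular fill wedges — a whole-image rotation by a non-right angle.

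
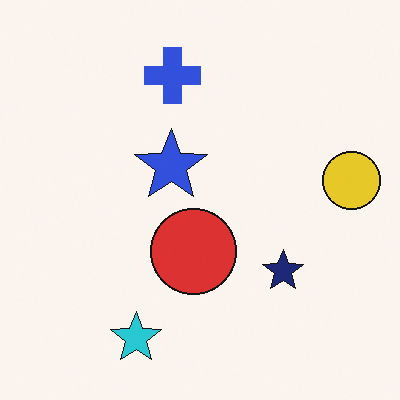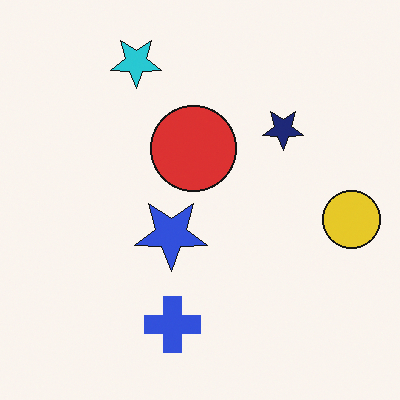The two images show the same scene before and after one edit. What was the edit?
This is the original image flipped vertically (top ↔ bottom).

The cyan star is in the bottom of the first image and the top of the second — shapes on opposite sides of the horizontal midline have swapped in a mirror flip.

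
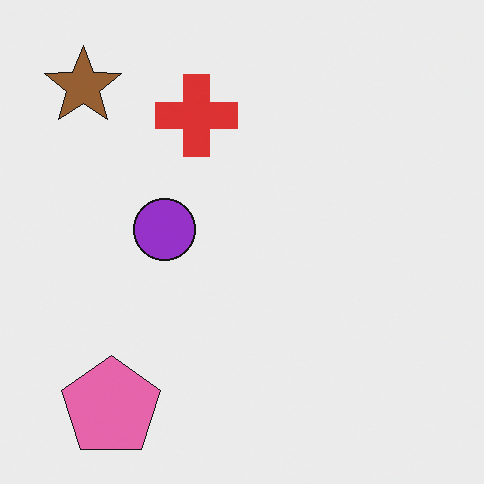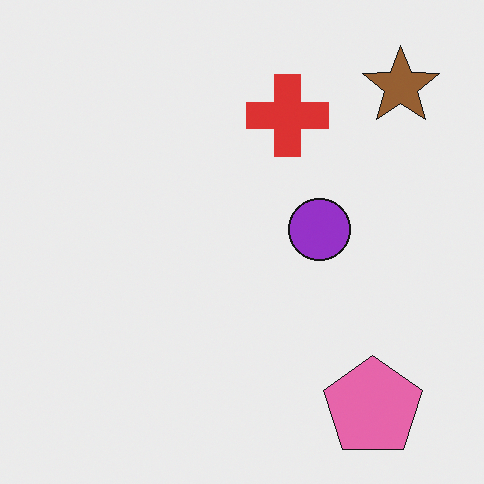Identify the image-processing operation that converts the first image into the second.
The second image is the first flipped horizontally (left ↔ right).

The brown star is in the top-left of the first image and the top-right of the second — shapes on opposite sides of the vertical midline have swapped in a mirror flip.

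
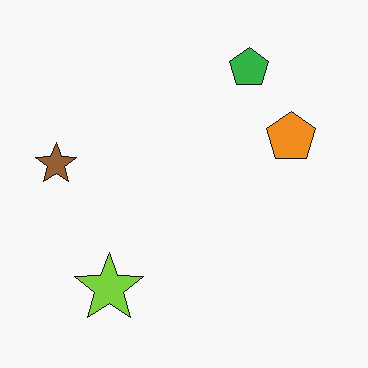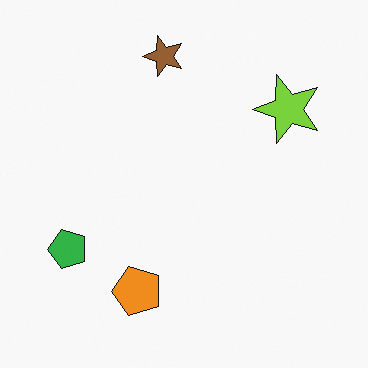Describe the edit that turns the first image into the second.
The second image is the first transposed (reflected across the top-left ↔ bottom-right diagonal).

Shapes have swapped their row and column positions — what was in the top-right is now in the bottom-left — a diagonal reflection.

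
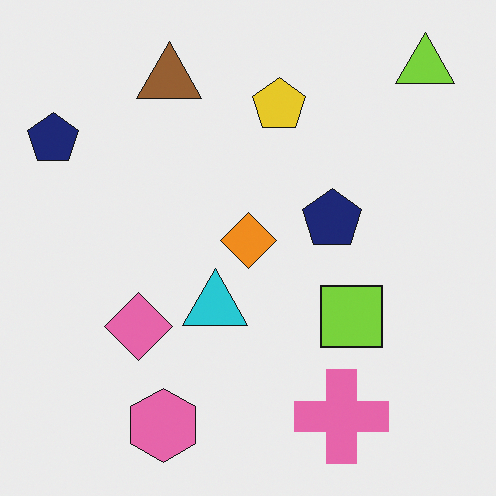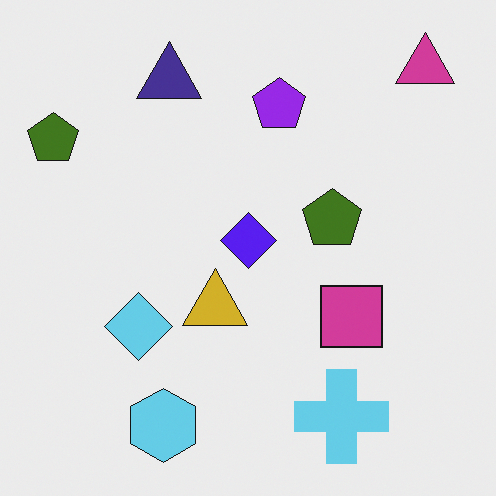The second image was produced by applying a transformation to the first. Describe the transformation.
Hue-shifted by a large amount.

Every shape's color has rotated by the same amount around the hue wheel — a uniform hue shift.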